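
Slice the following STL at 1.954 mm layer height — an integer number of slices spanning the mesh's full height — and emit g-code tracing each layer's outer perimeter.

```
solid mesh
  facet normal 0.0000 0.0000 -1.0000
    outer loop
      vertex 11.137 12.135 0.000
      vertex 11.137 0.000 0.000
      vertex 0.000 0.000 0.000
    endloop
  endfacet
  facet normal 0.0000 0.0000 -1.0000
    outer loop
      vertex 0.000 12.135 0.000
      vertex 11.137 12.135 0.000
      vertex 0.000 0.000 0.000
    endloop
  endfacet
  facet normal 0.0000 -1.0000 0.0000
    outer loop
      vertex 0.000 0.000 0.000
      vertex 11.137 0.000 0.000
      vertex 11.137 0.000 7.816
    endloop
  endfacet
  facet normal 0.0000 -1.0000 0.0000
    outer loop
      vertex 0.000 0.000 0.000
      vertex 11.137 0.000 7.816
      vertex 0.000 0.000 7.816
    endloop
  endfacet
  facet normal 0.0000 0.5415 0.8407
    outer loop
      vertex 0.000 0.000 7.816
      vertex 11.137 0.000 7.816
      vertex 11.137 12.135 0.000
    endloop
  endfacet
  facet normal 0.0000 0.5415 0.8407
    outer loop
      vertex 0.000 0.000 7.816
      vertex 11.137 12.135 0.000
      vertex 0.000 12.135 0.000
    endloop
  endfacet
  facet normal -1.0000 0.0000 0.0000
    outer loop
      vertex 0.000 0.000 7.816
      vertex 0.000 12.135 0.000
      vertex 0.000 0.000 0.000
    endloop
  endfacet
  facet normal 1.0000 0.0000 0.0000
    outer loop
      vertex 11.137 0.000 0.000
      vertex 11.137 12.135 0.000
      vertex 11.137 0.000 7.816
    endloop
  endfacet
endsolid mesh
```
; perimeter-only toolpath
G21 ; units = mm
G90 ; absolute positioning
G28 ; home
; layer 1
G0 Z1.954
G0 X0.000 Y0.000
G1 X11.137 Y0.000
G1 X11.137 Y9.101
G1 X0.000 Y9.101
G1 X0.000 Y0.000
; layer 2
G0 Z3.908
G0 X0.000 Y0.000
G1 X11.137 Y0.000
G1 X11.137 Y6.067
G1 X0.000 Y6.067
G1 X0.000 Y0.000
; layer 3
G0 Z5.862
G0 X0.000 Y0.000
G1 X11.137 Y0.000
G1 X11.137 Y3.034
G1 X0.000 Y3.034
G1 X0.000 Y0.000
M2 ; end

The solid is a wedge (ramp): 11.1 × 12.1 mm base, rising to 7.82 mm along the y=0 edge and sloping linearly to z=0 at y=12.1. Slicing at Δz = 1.954 mm — 4 equal slices spanning the solid's height, so layer i sits at z = i·h/4 — gives 3 non-empty perimeters. Each is a 4-segment closed polygon; G0 lifts to the layer z and rapids to the start vertex, then G1 traces the edges. The cross-section shrinks linearly with z (the slice at the apex is degenerate and omitted).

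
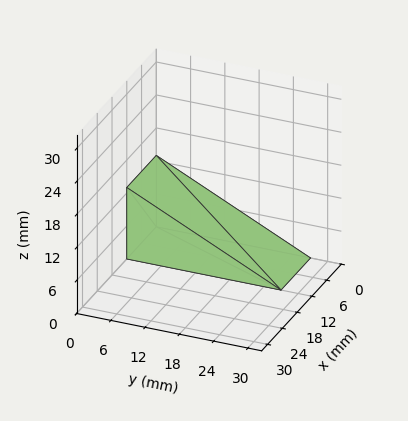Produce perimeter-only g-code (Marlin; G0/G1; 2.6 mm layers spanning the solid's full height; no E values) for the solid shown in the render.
Reading the render: the shape is a wedge (ramp): 12 × 27 mm base, rising to 13 mm along the y=0 edge and sloping linearly to z=0 at y=27 (dimensions read to the nearest mm from the axis ticks). For the g-code, the solid's height is divided into equal slices at the stated Δz and each level perimeter traced with G1 moves after a G0 lift.

; perimeter-only toolpath
G21 ; units = mm
G90 ; absolute positioning
G28 ; home
; layer 1
G0 Z2.6
G0 X0.0 Y0.0
G1 X12.0 Y0.0
G1 X12.0 Y21.6
G1 X0.0 Y21.6
G1 X0.0 Y0.0
; layer 2
G0 Z5.2
G0 X0.0 Y0.0
G1 X12.0 Y0.0
G1 X12.0 Y16.2
G1 X0.0 Y16.2
G1 X0.0 Y0.0
; layer 3
G0 Z7.8
G0 X0.0 Y0.0
G1 X12.0 Y0.0
G1 X12.0 Y10.8
G1 X0.0 Y10.8
G1 X0.0 Y0.0
; layer 4
G0 Z10.4
G0 X0.0 Y0.0
G1 X12.0 Y0.0
G1 X12.0 Y5.4
G1 X0.0 Y5.4
G1 X0.0 Y0.0
M2 ; end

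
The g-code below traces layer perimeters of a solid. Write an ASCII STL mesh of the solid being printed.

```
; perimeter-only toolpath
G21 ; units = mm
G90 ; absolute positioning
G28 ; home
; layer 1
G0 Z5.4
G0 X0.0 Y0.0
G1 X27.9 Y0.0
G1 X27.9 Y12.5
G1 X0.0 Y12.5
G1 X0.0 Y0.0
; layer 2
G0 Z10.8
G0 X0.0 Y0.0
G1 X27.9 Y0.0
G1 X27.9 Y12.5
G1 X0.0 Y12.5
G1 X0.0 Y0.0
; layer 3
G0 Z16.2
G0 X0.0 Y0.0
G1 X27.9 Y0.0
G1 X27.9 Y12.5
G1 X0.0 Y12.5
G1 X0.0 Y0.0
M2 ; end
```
solid part
  facet normal 0.0000 0.0000 -1.0000
    outer loop
      vertex 27.9 12.5 0.0
      vertex 27.9 0.0 0.0
      vertex 0.0 0.0 0.0
    endloop
  endfacet
  facet normal 0.0000 0.0000 -1.0000
    outer loop
      vertex 0.0 12.5 0.0
      vertex 27.9 12.5 0.0
      vertex 0.0 0.0 0.0
    endloop
  endfacet
  facet normal 0.0000 0.0000 1.0000
    outer loop
      vertex 0.0 0.0 16.2
      vertex 27.9 0.0 16.2
      vertex 27.9 12.5 16.2
    endloop
  endfacet
  facet normal 0.0000 0.0000 1.0000
    outer loop
      vertex 0.0 0.0 16.2
      vertex 27.9 12.5 16.2
      vertex 0.0 12.5 16.2
    endloop
  endfacet
  facet normal 0.0000 -1.0000 0.0000
    outer loop
      vertex 0.0 0.0 0.0
      vertex 27.9 0.0 0.0
      vertex 27.9 0.0 16.2
    endloop
  endfacet
  facet normal 0.0000 -1.0000 0.0000
    outer loop
      vertex 0.0 0.0 0.0
      vertex 27.9 0.0 16.2
      vertex 0.0 0.0 16.2
    endloop
  endfacet
  facet normal 0.0000 1.0000 0.0000
    outer loop
      vertex 27.9 12.5 16.2
      vertex 27.9 12.5 0.0
      vertex 0.0 12.5 0.0
    endloop
  endfacet
  facet normal 0.0000 1.0000 0.0000
    outer loop
      vertex 0.0 12.5 16.2
      vertex 27.9 12.5 16.2
      vertex 0.0 12.5 0.0
    endloop
  endfacet
  facet normal -1.0000 0.0000 0.0000
    outer loop
      vertex 0.0 12.5 16.2
      vertex 0.0 12.5 0.0
      vertex 0.0 0.0 0.0
    endloop
  endfacet
  facet normal -1.0000 0.0000 0.0000
    outer loop
      vertex 0.0 0.0 16.2
      vertex 0.0 12.5 16.2
      vertex 0.0 0.0 0.0
    endloop
  endfacet
  facet normal 1.0000 0.0000 0.0000
    outer loop
      vertex 27.9 0.0 0.0
      vertex 27.9 12.5 0.0
      vertex 27.9 12.5 16.2
    endloop
  endfacet
  facet normal 1.0000 0.0000 0.0000
    outer loop
      vertex 27.9 0.0 0.0
      vertex 27.9 12.5 16.2
      vertex 27.9 0.0 16.2
    endloop
  endfacet
endsolid part

The G0 Z moves step by Δz≈5.4 mm. Every layer's G1 loop is the same polygon, so the solid is a straight extrusion of it from z=0 to z≈16.2. Closing with flat bottom and top caps and triangulating gives 12 facets — a rectangular box, roughly 27.9 × 12.5 mm footprint and 16.2 mm tall.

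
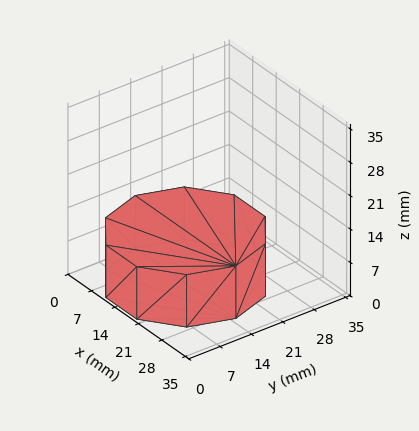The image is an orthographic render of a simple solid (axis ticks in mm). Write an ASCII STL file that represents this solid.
Reading the render: the shape is a regular 10-sided prism (a cylinder approximated with 10 flat sides), circumscribed radius ≈ 15 mm, height ≈ 11 mm (dimensions read to the nearest mm from the axis ticks). For the STL, each face is triangulated and given an outward normal.

solid part
  facet normal 0.0000 0.0000 -1.0000
    outer loop
      vertex 19.6 29.3 0.0
      vertex 27.1 23.8 0.0
      vertex 30.0 15.0 0.0
    endloop
  endfacet
  facet normal 0.0000 0.0000 -1.0000
    outer loop
      vertex 10.4 29.3 0.0
      vertex 19.6 29.3 0.0
      vertex 30.0 15.0 0.0
    endloop
  endfacet
  facet normal 0.0000 0.0000 -1.0000
    outer loop
      vertex 2.9 23.8 0.0
      vertex 10.4 29.3 0.0
      vertex 30.0 15.0 0.0
    endloop
  endfacet
  facet normal 0.0000 0.0000 -1.0000
    outer loop
      vertex 0.0 15.0 0.0
      vertex 2.9 23.8 0.0
      vertex 30.0 15.0 0.0
    endloop
  endfacet
  facet normal 0.0000 0.0000 -1.0000
    outer loop
      vertex 2.9 6.2 0.0
      vertex 0.0 15.0 0.0
      vertex 30.0 15.0 0.0
    endloop
  endfacet
  facet normal 0.0000 0.0000 -1.0000
    outer loop
      vertex 10.4 0.7 0.0
      vertex 2.9 6.2 0.0
      vertex 30.0 15.0 0.0
    endloop
  endfacet
  facet normal 0.0000 0.0000 -1.0000
    outer loop
      vertex 19.6 0.7 0.0
      vertex 10.4 0.7 0.0
      vertex 30.0 15.0 0.0
    endloop
  endfacet
  facet normal 0.0000 0.0000 -1.0000
    outer loop
      vertex 27.1 6.2 0.0
      vertex 19.6 0.7 0.0
      vertex 30.0 15.0 0.0
    endloop
  endfacet
  facet normal 0.0000 0.0000 1.0000
    outer loop
      vertex 30.0 15.0 11.0
      vertex 27.1 23.8 11.0
      vertex 19.6 29.3 11.0
    endloop
  endfacet
  facet normal 0.0000 0.0000 1.0000
    outer loop
      vertex 30.0 15.0 11.0
      vertex 19.6 29.3 11.0
      vertex 10.4 29.3 11.0
    endloop
  endfacet
  facet normal 0.0000 0.0000 1.0000
    outer loop
      vertex 30.0 15.0 11.0
      vertex 10.4 29.3 11.0
      vertex 2.9 23.8 11.0
    endloop
  endfacet
  facet normal 0.0000 0.0000 1.0000
    outer loop
      vertex 30.0 15.0 11.0
      vertex 2.9 23.8 11.0
      vertex 0.0 15.0 11.0
    endloop
  endfacet
  facet normal 0.0000 0.0000 1.0000
    outer loop
      vertex 30.0 15.0 11.0
      vertex 0.0 15.0 11.0
      vertex 2.9 6.2 11.0
    endloop
  endfacet
  facet normal 0.0000 0.0000 1.0000
    outer loop
      vertex 30.0 15.0 11.0
      vertex 2.9 6.2 11.0
      vertex 10.4 0.7 11.0
    endloop
  endfacet
  facet normal 0.0000 0.0000 1.0000
    outer loop
      vertex 30.0 15.0 11.0
      vertex 10.4 0.7 11.0
      vertex 19.6 0.7 11.0
    endloop
  endfacet
  facet normal 0.0000 0.0000 1.0000
    outer loop
      vertex 30.0 15.0 11.0
      vertex 19.6 0.7 11.0
      vertex 27.1 6.2 11.0
    endloop
  endfacet
  facet normal 0.9498 0.3130 0.0000
    outer loop
      vertex 30.0 15.0 0.0
      vertex 27.1 23.8 0.0
      vertex 27.1 23.8 11.0
    endloop
  endfacet
  facet normal 0.9498 0.3130 0.0000
    outer loop
      vertex 30.0 15.0 0.0
      vertex 27.1 23.8 11.0
      vertex 30.0 15.0 11.0
    endloop
  endfacet
  facet normal 0.5914 0.8064 0.0000
    outer loop
      vertex 27.1 23.8 0.0
      vertex 19.6 29.3 0.0
      vertex 19.6 29.3 11.0
    endloop
  endfacet
  facet normal 0.5914 0.8064 0.0000
    outer loop
      vertex 27.1 23.8 0.0
      vertex 19.6 29.3 11.0
      vertex 27.1 23.8 11.0
    endloop
  endfacet
  facet normal 0.0000 1.0000 0.0000
    outer loop
      vertex 19.6 29.3 0.0
      vertex 10.4 29.3 0.0
      vertex 10.4 29.3 11.0
    endloop
  endfacet
  facet normal 0.0000 1.0000 0.0000
    outer loop
      vertex 19.6 29.3 0.0
      vertex 10.4 29.3 11.0
      vertex 19.6 29.3 11.0
    endloop
  endfacet
  facet normal -0.5914 0.8064 0.0000
    outer loop
      vertex 10.4 29.3 0.0
      vertex 2.9 23.8 0.0
      vertex 2.9 23.8 11.0
    endloop
  endfacet
  facet normal -0.5914 0.8064 0.0000
    outer loop
      vertex 10.4 29.3 0.0
      vertex 2.9 23.8 11.0
      vertex 10.4 29.3 11.0
    endloop
  endfacet
  facet normal -0.9498 0.3130 0.0000
    outer loop
      vertex 2.9 23.8 0.0
      vertex 0.0 15.0 0.0
      vertex 0.0 15.0 11.0
    endloop
  endfacet
  facet normal -0.9498 0.3130 0.0000
    outer loop
      vertex 2.9 23.8 0.0
      vertex 0.0 15.0 11.0
      vertex 2.9 23.8 11.0
    endloop
  endfacet
  facet normal -0.9498 -0.3130 0.0000
    outer loop
      vertex 0.0 15.0 0.0
      vertex 2.9 6.2 0.0
      vertex 2.9 6.2 11.0
    endloop
  endfacet
  facet normal -0.9498 -0.3130 0.0000
    outer loop
      vertex 0.0 15.0 0.0
      vertex 2.9 6.2 11.0
      vertex 0.0 15.0 11.0
    endloop
  endfacet
  facet normal -0.5914 -0.8064 0.0000
    outer loop
      vertex 2.9 6.2 0.0
      vertex 10.4 0.7 0.0
      vertex 10.4 0.7 11.0
    endloop
  endfacet
  facet normal -0.5914 -0.8064 0.0000
    outer loop
      vertex 2.9 6.2 0.0
      vertex 10.4 0.7 11.0
      vertex 2.9 6.2 11.0
    endloop
  endfacet
  facet normal 0.0000 -1.0000 0.0000
    outer loop
      vertex 10.4 0.7 0.0
      vertex 19.6 0.7 0.0
      vertex 19.6 0.7 11.0
    endloop
  endfacet
  facet normal 0.0000 -1.0000 0.0000
    outer loop
      vertex 10.4 0.7 0.0
      vertex 19.6 0.7 11.0
      vertex 10.4 0.7 11.0
    endloop
  endfacet
  facet normal 0.5914 -0.8064 0.0000
    outer loop
      vertex 19.6 0.7 0.0
      vertex 27.1 6.2 0.0
      vertex 27.1 6.2 11.0
    endloop
  endfacet
  facet normal 0.5914 -0.8064 0.0000
    outer loop
      vertex 19.6 0.7 0.0
      vertex 27.1 6.2 11.0
      vertex 19.6 0.7 11.0
    endloop
  endfacet
  facet normal 0.9498 -0.3130 0.0000
    outer loop
      vertex 27.1 6.2 0.0
      vertex 30.0 15.0 0.0
      vertex 30.0 15.0 11.0
    endloop
  endfacet
  facet normal 0.9498 -0.3130 0.0000
    outer loop
      vertex 27.1 6.2 0.0
      vertex 30.0 15.0 11.0
      vertex 27.1 6.2 11.0
    endloop
  endfacet
endsolid part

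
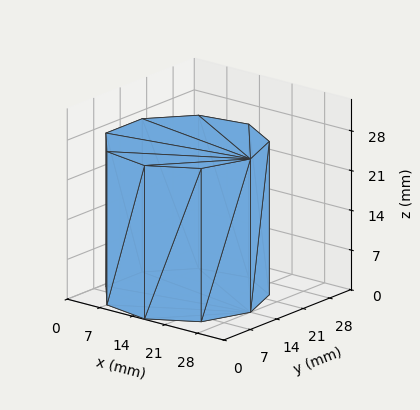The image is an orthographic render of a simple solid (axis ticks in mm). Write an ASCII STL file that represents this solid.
Reading the render: the shape is a regular 9-sided prism (a cylinder approximated with 9 flat sides), circumscribed radius ≈ 14 mm, height ≈ 27 mm (dimensions read to the nearest mm from the axis ticks). For the STL, each face is triangulated and given an outward normal.

solid part
  facet normal 0.0000 0.0000 -1.0000
    outer loop
      vertex 16.43 27.79 0.00
      vertex 24.72 23.00 0.00
      vertex 28.00 14.00 0.00
    endloop
  endfacet
  facet normal 0.0000 0.0000 -1.0000
    outer loop
      vertex 7.00 26.12 0.00
      vertex 16.43 27.79 0.00
      vertex 28.00 14.00 0.00
    endloop
  endfacet
  facet normal 0.0000 0.0000 -1.0000
    outer loop
      vertex 0.84 18.79 0.00
      vertex 7.00 26.12 0.00
      vertex 28.00 14.00 0.00
    endloop
  endfacet
  facet normal 0.0000 0.0000 -1.0000
    outer loop
      vertex 0.84 9.21 0.00
      vertex 0.84 18.79 0.00
      vertex 28.00 14.00 0.00
    endloop
  endfacet
  facet normal 0.0000 0.0000 -1.0000
    outer loop
      vertex 7.00 1.88 0.00
      vertex 0.84 9.21 0.00
      vertex 28.00 14.00 0.00
    endloop
  endfacet
  facet normal 0.0000 0.0000 -1.0000
    outer loop
      vertex 16.43 0.21 0.00
      vertex 7.00 1.88 0.00
      vertex 28.00 14.00 0.00
    endloop
  endfacet
  facet normal 0.0000 0.0000 -1.0000
    outer loop
      vertex 24.72 5.00 0.00
      vertex 16.43 0.21 0.00
      vertex 28.00 14.00 0.00
    endloop
  endfacet
  facet normal 0.0000 0.0000 1.0000
    outer loop
      vertex 28.00 14.00 27.00
      vertex 24.72 23.00 27.00
      vertex 16.43 27.79 27.00
    endloop
  endfacet
  facet normal 0.0000 0.0000 1.0000
    outer loop
      vertex 28.00 14.00 27.00
      vertex 16.43 27.79 27.00
      vertex 7.00 26.12 27.00
    endloop
  endfacet
  facet normal 0.0000 0.0000 1.0000
    outer loop
      vertex 28.00 14.00 27.00
      vertex 7.00 26.12 27.00
      vertex 0.84 18.79 27.00
    endloop
  endfacet
  facet normal 0.0000 0.0000 1.0000
    outer loop
      vertex 28.00 14.00 27.00
      vertex 0.84 18.79 27.00
      vertex 0.84 9.21 27.00
    endloop
  endfacet
  facet normal 0.0000 0.0000 1.0000
    outer loop
      vertex 28.00 14.00 27.00
      vertex 0.84 9.21 27.00
      vertex 7.00 1.88 27.00
    endloop
  endfacet
  facet normal 0.0000 0.0000 1.0000
    outer loop
      vertex 28.00 14.00 27.00
      vertex 7.00 1.88 27.00
      vertex 16.43 0.21 27.00
    endloop
  endfacet
  facet normal 0.0000 0.0000 1.0000
    outer loop
      vertex 28.00 14.00 27.00
      vertex 16.43 0.21 27.00
      vertex 24.72 5.00 27.00
    endloop
  endfacet
  facet normal 0.9395 0.3424 0.0000
    outer loop
      vertex 28.00 14.00 0.00
      vertex 24.72 23.00 0.00
      vertex 24.72 23.00 27.00
    endloop
  endfacet
  facet normal 0.9395 0.3424 0.0000
    outer loop
      vertex 28.00 14.00 0.00
      vertex 24.72 23.00 27.00
      vertex 28.00 14.00 27.00
    endloop
  endfacet
  facet normal 0.5003 0.8659 0.0000
    outer loop
      vertex 24.72 23.00 0.00
      vertex 16.43 27.79 0.00
      vertex 16.43 27.79 27.00
    endloop
  endfacet
  facet normal 0.5003 0.8659 0.0000
    outer loop
      vertex 24.72 23.00 0.00
      vertex 16.43 27.79 27.00
      vertex 24.72 23.00 27.00
    endloop
  endfacet
  facet normal -0.1744 0.9847 0.0000
    outer loop
      vertex 16.43 27.79 0.00
      vertex 7.00 26.12 0.00
      vertex 7.00 26.12 27.00
    endloop
  endfacet
  facet normal -0.1744 0.9847 0.0000
    outer loop
      vertex 16.43 27.79 0.00
      vertex 7.00 26.12 27.00
      vertex 16.43 27.79 27.00
    endloop
  endfacet
  facet normal -0.7656 0.6434 0.0000
    outer loop
      vertex 7.00 26.12 0.00
      vertex 0.84 18.79 0.00
      vertex 0.84 18.79 27.00
    endloop
  endfacet
  facet normal -0.7656 0.6434 0.0000
    outer loop
      vertex 7.00 26.12 0.00
      vertex 0.84 18.79 27.00
      vertex 7.00 26.12 27.00
    endloop
  endfacet
  facet normal -1.0000 0.0000 0.0000
    outer loop
      vertex 0.84 18.79 0.00
      vertex 0.84 9.21 0.00
      vertex 0.84 9.21 27.00
    endloop
  endfacet
  facet normal -1.0000 0.0000 0.0000
    outer loop
      vertex 0.84 18.79 0.00
      vertex 0.84 9.21 27.00
      vertex 0.84 18.79 27.00
    endloop
  endfacet
  facet normal -0.7656 -0.6434 0.0000
    outer loop
      vertex 0.84 9.21 0.00
      vertex 7.00 1.88 0.00
      vertex 7.00 1.88 27.00
    endloop
  endfacet
  facet normal -0.7656 -0.6434 0.0000
    outer loop
      vertex 0.84 9.21 0.00
      vertex 7.00 1.88 27.00
      vertex 0.84 9.21 27.00
    endloop
  endfacet
  facet normal -0.1744 -0.9847 0.0000
    outer loop
      vertex 7.00 1.88 0.00
      vertex 16.43 0.21 0.00
      vertex 16.43 0.21 27.00
    endloop
  endfacet
  facet normal -0.1744 -0.9847 0.0000
    outer loop
      vertex 7.00 1.88 0.00
      vertex 16.43 0.21 27.00
      vertex 7.00 1.88 27.00
    endloop
  endfacet
  facet normal 0.5003 -0.8659 0.0000
    outer loop
      vertex 16.43 0.21 0.00
      vertex 24.72 5.00 0.00
      vertex 24.72 5.00 27.00
    endloop
  endfacet
  facet normal 0.5003 -0.8659 0.0000
    outer loop
      vertex 16.43 0.21 0.00
      vertex 24.72 5.00 27.00
      vertex 16.43 0.21 27.00
    endloop
  endfacet
  facet normal 0.9395 -0.3424 0.0000
    outer loop
      vertex 24.72 5.00 0.00
      vertex 28.00 14.00 0.00
      vertex 28.00 14.00 27.00
    endloop
  endfacet
  facet normal 0.9395 -0.3424 0.0000
    outer loop
      vertex 24.72 5.00 0.00
      vertex 28.00 14.00 27.00
      vertex 24.72 5.00 27.00
    endloop
  endfacet
endsolid part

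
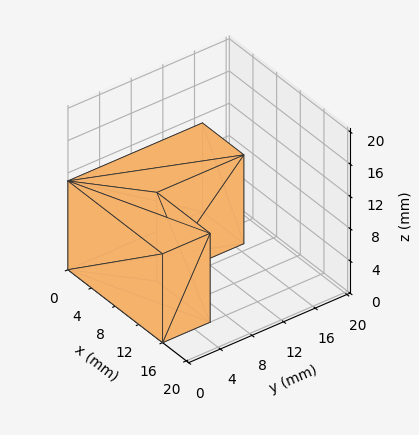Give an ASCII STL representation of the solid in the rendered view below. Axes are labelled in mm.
Reading the render: the shape is an L-shaped prism: outer 16 × 17 mm, arm thicknesses ≈ 6 mm (horizontal) and 7 mm (vertical), extruded 11 mm in z (dimensions read to the nearest mm from the axis ticks). For the STL, each face is triangulated and given an outward normal.

solid part
  facet normal 0.0000 0.0000 -1.0000
    outer loop
      vertex 16.00 6.00 0.00
      vertex 16.00 0.00 0.00
      vertex 0.00 0.00 0.00
    endloop
  endfacet
  facet normal 0.0000 0.0000 -1.0000
    outer loop
      vertex 7.00 6.00 0.00
      vertex 16.00 6.00 0.00
      vertex 0.00 0.00 0.00
    endloop
  endfacet
  facet normal 0.0000 0.0000 -1.0000
    outer loop
      vertex 7.00 17.00 0.00
      vertex 7.00 6.00 0.00
      vertex 0.00 0.00 0.00
    endloop
  endfacet
  facet normal 0.0000 0.0000 -1.0000
    outer loop
      vertex 0.00 17.00 0.00
      vertex 7.00 17.00 0.00
      vertex 0.00 0.00 0.00
    endloop
  endfacet
  facet normal 0.0000 0.0000 1.0000
    outer loop
      vertex 0.00 0.00 11.00
      vertex 16.00 0.00 11.00
      vertex 16.00 6.00 11.00
    endloop
  endfacet
  facet normal 0.0000 0.0000 1.0000
    outer loop
      vertex 0.00 0.00 11.00
      vertex 16.00 6.00 11.00
      vertex 7.00 6.00 11.00
    endloop
  endfacet
  facet normal 0.0000 0.0000 1.0000
    outer loop
      vertex 0.00 0.00 11.00
      vertex 7.00 6.00 11.00
      vertex 7.00 17.00 11.00
    endloop
  endfacet
  facet normal 0.0000 0.0000 1.0000
    outer loop
      vertex 0.00 0.00 11.00
      vertex 7.00 17.00 11.00
      vertex 0.00 17.00 11.00
    endloop
  endfacet
  facet normal 0.0000 -1.0000 0.0000
    outer loop
      vertex 0.00 0.00 0.00
      vertex 16.00 0.00 0.00
      vertex 16.00 0.00 11.00
    endloop
  endfacet
  facet normal 0.0000 -1.0000 0.0000
    outer loop
      vertex 0.00 0.00 0.00
      vertex 16.00 0.00 11.00
      vertex 0.00 0.00 11.00
    endloop
  endfacet
  facet normal 1.0000 0.0000 0.0000
    outer loop
      vertex 16.00 0.00 0.00
      vertex 16.00 6.00 0.00
      vertex 16.00 6.00 11.00
    endloop
  endfacet
  facet normal 1.0000 0.0000 0.0000
    outer loop
      vertex 16.00 0.00 0.00
      vertex 16.00 6.00 11.00
      vertex 16.00 0.00 11.00
    endloop
  endfacet
  facet normal 0.0000 1.0000 0.0000
    outer loop
      vertex 16.00 6.00 0.00
      vertex 7.00 6.00 0.00
      vertex 7.00 6.00 11.00
    endloop
  endfacet
  facet normal 0.0000 1.0000 0.0000
    outer loop
      vertex 16.00 6.00 0.00
      vertex 7.00 6.00 11.00
      vertex 16.00 6.00 11.00
    endloop
  endfacet
  facet normal 1.0000 0.0000 0.0000
    outer loop
      vertex 7.00 6.00 0.00
      vertex 7.00 17.00 0.00
      vertex 7.00 17.00 11.00
    endloop
  endfacet
  facet normal 1.0000 0.0000 0.0000
    outer loop
      vertex 7.00 6.00 0.00
      vertex 7.00 17.00 11.00
      vertex 7.00 6.00 11.00
    endloop
  endfacet
  facet normal 0.0000 1.0000 0.0000
    outer loop
      vertex 7.00 17.00 0.00
      vertex 0.00 17.00 0.00
      vertex 0.00 17.00 11.00
    endloop
  endfacet
  facet normal 0.0000 1.0000 0.0000
    outer loop
      vertex 7.00 17.00 0.00
      vertex 0.00 17.00 11.00
      vertex 7.00 17.00 11.00
    endloop
  endfacet
  facet normal -1.0000 0.0000 0.0000
    outer loop
      vertex 0.00 17.00 0.00
      vertex 0.00 0.00 0.00
      vertex 0.00 0.00 11.00
    endloop
  endfacet
  facet normal -1.0000 0.0000 0.0000
    outer loop
      vertex 0.00 17.00 0.00
      vertex 0.00 0.00 11.00
      vertex 0.00 17.00 11.00
    endloop
  endfacet
endsolid part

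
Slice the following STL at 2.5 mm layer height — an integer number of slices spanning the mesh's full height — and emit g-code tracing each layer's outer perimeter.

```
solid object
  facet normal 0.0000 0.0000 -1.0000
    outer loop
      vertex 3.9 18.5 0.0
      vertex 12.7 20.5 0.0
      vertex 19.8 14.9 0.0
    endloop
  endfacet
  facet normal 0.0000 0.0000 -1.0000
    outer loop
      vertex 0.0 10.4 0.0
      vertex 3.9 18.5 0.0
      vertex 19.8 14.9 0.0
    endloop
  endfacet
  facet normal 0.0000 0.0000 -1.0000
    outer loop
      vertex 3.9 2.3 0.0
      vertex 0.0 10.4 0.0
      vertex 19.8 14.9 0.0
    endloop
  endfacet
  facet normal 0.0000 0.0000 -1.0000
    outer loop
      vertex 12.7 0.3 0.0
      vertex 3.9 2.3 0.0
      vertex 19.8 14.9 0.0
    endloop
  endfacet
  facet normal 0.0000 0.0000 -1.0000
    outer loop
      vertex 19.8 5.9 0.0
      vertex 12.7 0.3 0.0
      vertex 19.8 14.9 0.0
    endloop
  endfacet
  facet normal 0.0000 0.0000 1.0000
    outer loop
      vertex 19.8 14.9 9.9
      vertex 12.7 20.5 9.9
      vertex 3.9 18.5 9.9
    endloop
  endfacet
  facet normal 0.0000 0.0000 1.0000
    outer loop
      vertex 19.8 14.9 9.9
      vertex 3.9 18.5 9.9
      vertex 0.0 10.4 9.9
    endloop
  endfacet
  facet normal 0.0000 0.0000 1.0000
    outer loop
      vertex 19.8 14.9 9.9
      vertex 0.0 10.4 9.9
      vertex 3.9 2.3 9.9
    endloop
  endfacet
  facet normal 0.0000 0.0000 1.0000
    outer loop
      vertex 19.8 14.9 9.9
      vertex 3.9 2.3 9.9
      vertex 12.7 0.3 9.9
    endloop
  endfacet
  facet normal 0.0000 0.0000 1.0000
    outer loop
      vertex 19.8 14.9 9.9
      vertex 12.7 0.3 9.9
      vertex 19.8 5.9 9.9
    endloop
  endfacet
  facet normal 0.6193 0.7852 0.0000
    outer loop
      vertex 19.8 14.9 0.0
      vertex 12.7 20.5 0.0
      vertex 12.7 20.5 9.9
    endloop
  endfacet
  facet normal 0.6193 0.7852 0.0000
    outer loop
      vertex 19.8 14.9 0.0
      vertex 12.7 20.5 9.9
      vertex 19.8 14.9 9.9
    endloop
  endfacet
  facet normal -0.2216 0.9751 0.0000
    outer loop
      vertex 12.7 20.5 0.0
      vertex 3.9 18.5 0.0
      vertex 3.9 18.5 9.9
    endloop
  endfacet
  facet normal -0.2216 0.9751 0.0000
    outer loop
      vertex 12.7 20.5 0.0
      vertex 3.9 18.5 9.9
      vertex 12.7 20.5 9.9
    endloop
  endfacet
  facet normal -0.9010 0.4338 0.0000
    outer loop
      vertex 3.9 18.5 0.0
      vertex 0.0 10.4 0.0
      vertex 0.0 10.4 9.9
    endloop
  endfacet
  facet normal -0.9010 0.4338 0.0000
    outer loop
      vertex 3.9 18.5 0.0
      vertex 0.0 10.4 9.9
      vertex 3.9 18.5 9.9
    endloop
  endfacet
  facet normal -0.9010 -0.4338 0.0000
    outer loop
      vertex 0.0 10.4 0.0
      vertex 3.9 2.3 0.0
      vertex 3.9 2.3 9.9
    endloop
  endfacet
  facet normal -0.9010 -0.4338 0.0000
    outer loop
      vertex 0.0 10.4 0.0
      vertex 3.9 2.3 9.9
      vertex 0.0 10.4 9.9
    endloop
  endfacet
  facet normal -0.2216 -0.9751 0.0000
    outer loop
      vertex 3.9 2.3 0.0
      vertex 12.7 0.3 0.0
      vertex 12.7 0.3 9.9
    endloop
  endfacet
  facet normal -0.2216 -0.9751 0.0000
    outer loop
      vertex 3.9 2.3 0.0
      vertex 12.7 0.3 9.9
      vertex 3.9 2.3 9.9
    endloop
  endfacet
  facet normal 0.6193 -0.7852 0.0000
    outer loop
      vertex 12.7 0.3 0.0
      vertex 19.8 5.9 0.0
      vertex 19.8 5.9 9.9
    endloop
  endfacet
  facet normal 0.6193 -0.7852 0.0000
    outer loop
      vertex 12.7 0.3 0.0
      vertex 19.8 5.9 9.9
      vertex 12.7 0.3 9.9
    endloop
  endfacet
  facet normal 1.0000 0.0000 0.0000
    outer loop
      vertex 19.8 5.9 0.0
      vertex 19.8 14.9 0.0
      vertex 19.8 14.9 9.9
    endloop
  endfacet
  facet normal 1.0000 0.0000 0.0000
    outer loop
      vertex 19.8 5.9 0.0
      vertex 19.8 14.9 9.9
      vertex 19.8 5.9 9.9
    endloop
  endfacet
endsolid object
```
; perimeter-only toolpath
G21 ; units = mm
G90 ; absolute positioning
G28 ; home
; layer 1
G0 Z2.5
G0 X19.8 Y14.9
G1 X12.7 Y20.5
G1 X3.9 Y18.5
G1 X0.0 Y10.4
G1 X3.9 Y2.3
G1 X12.7 Y0.3
G1 X19.8 Y5.9
G1 X19.8 Y14.9
; layer 2
G0 Z5.0
G0 X19.8 Y14.9
G1 X12.7 Y20.5
G1 X3.9 Y18.5
G1 X0.0 Y10.4
G1 X3.9 Y2.3
G1 X12.7 Y0.3
G1 X19.8 Y5.9
G1 X19.8 Y14.9
; layer 3
G0 Z7.4
G0 X19.8 Y14.9
G1 X12.7 Y20.5
G1 X3.9 Y18.5
G1 X0.0 Y10.4
G1 X3.9 Y2.3
G1 X12.7 Y0.3
G1 X19.8 Y5.9
G1 X19.8 Y14.9
; layer 4
G0 Z9.9
G0 X19.8 Y14.9
G1 X12.7 Y20.5
G1 X3.9 Y18.5
G1 X0.0 Y10.4
G1 X3.9 Y2.3
G1 X12.7 Y0.3
G1 X19.8 Y5.9
G1 X19.8 Y14.9
M2 ; end

The solid is a regular 7-sided prism (a cylinder approximated with 7 flat sides), circumscribed radius ≈ 10.4 mm, height ≈ 9.9 mm. Slicing at Δz = 2.5 mm — 4 equal slices spanning the solid's height, so layer i sits at z = i·h/4 — gives 4 non-empty perimeters. Each is a 7-segment closed polygon; G0 lifts to the layer z and rapids to the start vertex, then G1 traces the edges.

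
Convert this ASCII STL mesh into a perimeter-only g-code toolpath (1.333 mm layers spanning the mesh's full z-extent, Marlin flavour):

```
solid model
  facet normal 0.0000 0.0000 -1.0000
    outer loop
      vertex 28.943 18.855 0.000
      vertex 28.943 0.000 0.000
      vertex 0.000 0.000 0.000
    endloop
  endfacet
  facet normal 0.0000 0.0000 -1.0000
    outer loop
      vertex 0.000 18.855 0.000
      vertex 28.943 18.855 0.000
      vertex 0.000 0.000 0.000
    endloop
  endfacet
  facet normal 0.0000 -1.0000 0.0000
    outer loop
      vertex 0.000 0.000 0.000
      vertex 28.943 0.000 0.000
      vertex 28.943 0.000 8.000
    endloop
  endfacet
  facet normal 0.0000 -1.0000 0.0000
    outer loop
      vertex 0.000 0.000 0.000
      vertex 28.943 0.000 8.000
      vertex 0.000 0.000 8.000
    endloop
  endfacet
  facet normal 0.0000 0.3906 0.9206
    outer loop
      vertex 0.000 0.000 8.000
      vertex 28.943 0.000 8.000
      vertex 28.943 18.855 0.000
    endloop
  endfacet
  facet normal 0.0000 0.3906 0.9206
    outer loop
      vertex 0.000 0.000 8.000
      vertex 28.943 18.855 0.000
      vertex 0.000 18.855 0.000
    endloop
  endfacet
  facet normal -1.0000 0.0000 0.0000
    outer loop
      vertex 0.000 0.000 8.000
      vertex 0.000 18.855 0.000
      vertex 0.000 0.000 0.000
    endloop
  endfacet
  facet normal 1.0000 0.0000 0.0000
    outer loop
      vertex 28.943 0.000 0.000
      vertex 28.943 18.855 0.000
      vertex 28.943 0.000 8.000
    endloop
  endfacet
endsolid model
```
; perimeter-only toolpath
G21 ; units = mm
G90 ; absolute positioning
G28 ; home
; layer 1
G0 Z1.333
G0 X0.000 Y0.000
G1 X28.943 Y0.000
G1 X28.943 Y15.713
G1 X0.000 Y15.713
G1 X0.000 Y0.000
; layer 2
G0 Z2.667
G0 X0.000 Y0.000
G1 X28.943 Y0.000
G1 X28.943 Y12.570
G1 X0.000 Y12.570
G1 X0.000 Y0.000
; layer 3
G0 Z4.000
G0 X0.000 Y0.000
G1 X28.943 Y0.000
G1 X28.943 Y9.428
G1 X0.000 Y9.428
G1 X0.000 Y0.000
; layer 4
G0 Z5.333
G0 X0.000 Y0.000
G1 X28.943 Y0.000
G1 X28.943 Y6.285
G1 X0.000 Y6.285
G1 X0.000 Y0.000
; layer 5
G0 Z6.667
G0 X0.000 Y0.000
G1 X28.943 Y0.000
G1 X28.943 Y3.143
G1 X0.000 Y3.143
G1 X0.000 Y0.000
M2 ; end

The solid is a wedge (ramp): 28.9 × 18.9 mm base, rising to 8 mm along the y=0 edge and sloping linearly to z=0 at y=18.9. Slicing at Δz = 1.333 mm — 6 equal slices spanning the solid's height, so layer i sits at z = i·h/6 — gives 5 non-empty perimeters. Each is a 4-segment closed polygon; G0 lifts to the layer z and rapids to the start vertex, then G1 traces the edges. The cross-section shrinks linearly with z (the slice at the apex is degenerate and omitted).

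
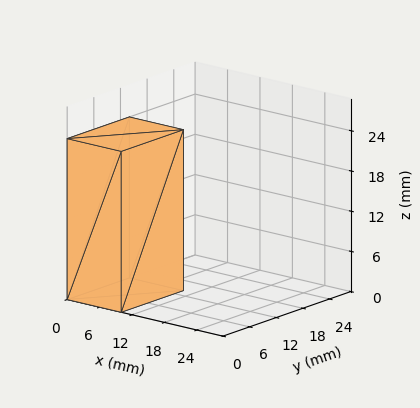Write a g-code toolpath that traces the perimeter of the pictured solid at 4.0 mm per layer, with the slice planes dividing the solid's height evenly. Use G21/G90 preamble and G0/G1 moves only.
Reading the render: the shape is a rectangular box, roughly 10 × 14 mm footprint and 24 mm tall (dimensions read to the nearest mm from the axis ticks). For the g-code, the solid's height is divided into equal slices at the stated Δz and each level perimeter traced with G1 moves after a G0 lift.

; perimeter-only toolpath
G21 ; units = mm
G90 ; absolute positioning
G28 ; home
; layer 1
G0 Z4.0
G0 X0.0 Y0.0
G1 X10.0 Y0.0
G1 X10.0 Y14.0
G1 X0.0 Y14.0
G1 X0.0 Y0.0
; layer 2
G0 Z8.0
G0 X0.0 Y0.0
G1 X10.0 Y0.0
G1 X10.0 Y14.0
G1 X0.0 Y14.0
G1 X0.0 Y0.0
; layer 3
G0 Z12.0
G0 X0.0 Y0.0
G1 X10.0 Y0.0
G1 X10.0 Y14.0
G1 X0.0 Y14.0
G1 X0.0 Y0.0
; layer 4
G0 Z16.0
G0 X0.0 Y0.0
G1 X10.0 Y0.0
G1 X10.0 Y14.0
G1 X0.0 Y14.0
G1 X0.0 Y0.0
; layer 5
G0 Z20.0
G0 X0.0 Y0.0
G1 X10.0 Y0.0
G1 X10.0 Y14.0
G1 X0.0 Y14.0
G1 X0.0 Y0.0
; layer 6
G0 Z24.0
G0 X0.0 Y0.0
G1 X10.0 Y0.0
G1 X10.0 Y14.0
G1 X0.0 Y14.0
G1 X0.0 Y0.0
M2 ; end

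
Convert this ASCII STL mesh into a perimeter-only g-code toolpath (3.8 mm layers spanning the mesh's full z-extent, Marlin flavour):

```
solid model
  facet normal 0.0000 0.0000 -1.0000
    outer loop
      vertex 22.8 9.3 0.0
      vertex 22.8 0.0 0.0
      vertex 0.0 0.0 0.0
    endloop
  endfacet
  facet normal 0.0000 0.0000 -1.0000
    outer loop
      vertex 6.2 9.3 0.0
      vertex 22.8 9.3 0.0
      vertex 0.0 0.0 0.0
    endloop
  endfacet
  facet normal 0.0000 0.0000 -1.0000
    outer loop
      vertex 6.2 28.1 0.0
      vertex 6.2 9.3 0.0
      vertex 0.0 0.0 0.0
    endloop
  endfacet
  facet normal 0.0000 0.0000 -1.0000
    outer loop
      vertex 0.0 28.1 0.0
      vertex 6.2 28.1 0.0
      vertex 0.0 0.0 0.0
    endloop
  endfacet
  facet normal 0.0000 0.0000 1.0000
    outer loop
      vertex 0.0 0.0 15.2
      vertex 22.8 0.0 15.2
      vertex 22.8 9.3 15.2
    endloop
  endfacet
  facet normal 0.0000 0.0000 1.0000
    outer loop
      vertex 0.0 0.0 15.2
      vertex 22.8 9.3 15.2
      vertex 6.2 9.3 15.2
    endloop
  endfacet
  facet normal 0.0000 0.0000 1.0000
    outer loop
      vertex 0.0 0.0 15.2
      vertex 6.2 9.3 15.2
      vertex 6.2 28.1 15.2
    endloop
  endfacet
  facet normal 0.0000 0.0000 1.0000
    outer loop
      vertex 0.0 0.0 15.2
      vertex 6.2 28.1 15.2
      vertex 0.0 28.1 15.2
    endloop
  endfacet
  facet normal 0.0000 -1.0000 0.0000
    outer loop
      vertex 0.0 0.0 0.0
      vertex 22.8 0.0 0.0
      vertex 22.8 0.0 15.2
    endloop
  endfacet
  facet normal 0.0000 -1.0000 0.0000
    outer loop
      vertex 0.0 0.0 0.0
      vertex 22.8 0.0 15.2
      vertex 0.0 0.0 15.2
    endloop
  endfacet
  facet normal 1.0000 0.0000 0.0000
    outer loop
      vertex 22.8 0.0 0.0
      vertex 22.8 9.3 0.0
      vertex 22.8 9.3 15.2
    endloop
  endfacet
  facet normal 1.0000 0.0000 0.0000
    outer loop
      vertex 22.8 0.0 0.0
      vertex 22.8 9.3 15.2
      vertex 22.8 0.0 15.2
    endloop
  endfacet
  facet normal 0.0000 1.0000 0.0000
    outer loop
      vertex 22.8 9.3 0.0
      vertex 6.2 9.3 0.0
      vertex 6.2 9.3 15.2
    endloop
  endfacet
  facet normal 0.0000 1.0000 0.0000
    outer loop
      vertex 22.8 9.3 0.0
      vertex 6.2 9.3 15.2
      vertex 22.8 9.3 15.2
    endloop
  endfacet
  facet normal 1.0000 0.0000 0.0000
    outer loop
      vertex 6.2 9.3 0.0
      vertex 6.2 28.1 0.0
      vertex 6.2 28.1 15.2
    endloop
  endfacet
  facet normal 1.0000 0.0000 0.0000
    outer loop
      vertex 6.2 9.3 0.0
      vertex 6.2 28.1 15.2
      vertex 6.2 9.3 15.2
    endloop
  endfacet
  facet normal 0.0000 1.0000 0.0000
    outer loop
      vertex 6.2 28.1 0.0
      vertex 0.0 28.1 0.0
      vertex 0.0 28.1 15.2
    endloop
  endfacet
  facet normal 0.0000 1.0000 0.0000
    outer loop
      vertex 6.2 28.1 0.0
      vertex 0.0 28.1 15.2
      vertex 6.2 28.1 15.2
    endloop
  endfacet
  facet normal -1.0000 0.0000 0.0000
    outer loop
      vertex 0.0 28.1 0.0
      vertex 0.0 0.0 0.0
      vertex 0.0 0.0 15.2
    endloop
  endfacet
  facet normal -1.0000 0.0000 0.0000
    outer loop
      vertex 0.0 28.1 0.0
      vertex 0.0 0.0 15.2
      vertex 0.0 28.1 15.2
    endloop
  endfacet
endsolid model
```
; perimeter-only toolpath
G21 ; units = mm
G90 ; absolute positioning
G28 ; home
; layer 1
G0 Z3.8
G0 X0.0 Y0.0
G1 X22.8 Y0.0
G1 X22.8 Y9.3
G1 X6.2 Y9.3
G1 X6.2 Y28.1
G1 X0.0 Y28.1
G1 X0.0 Y0.0
; layer 2
G0 Z7.6
G0 X0.0 Y0.0
G1 X22.8 Y0.0
G1 X22.8 Y9.3
G1 X6.2 Y9.3
G1 X6.2 Y28.1
G1 X0.0 Y28.1
G1 X0.0 Y0.0
; layer 3
G0 Z11.4
G0 X0.0 Y0.0
G1 X22.8 Y0.0
G1 X22.8 Y9.3
G1 X6.2 Y9.3
G1 X6.2 Y28.1
G1 X0.0 Y28.1
G1 X0.0 Y0.0
; layer 4
G0 Z15.2
G0 X0.0 Y0.0
G1 X22.8 Y0.0
G1 X22.8 Y9.3
G1 X6.2 Y9.3
G1 X6.2 Y28.1
G1 X0.0 Y28.1
G1 X0.0 Y0.0
M2 ; end

The solid is an L-shaped prism: outer 22.8 × 28.1 mm, arm thicknesses ≈ 9.3 mm (horizontal) and 6.2 mm (vertical), extruded 15.2 mm in z. Slicing at Δz = 3.8 mm — 4 equal slices spanning the solid's height, so layer i sits at z = i·h/4 — gives 4 non-empty perimeters. Each is a 6-segment closed polygon; G0 lifts to the layer z and rapids to the start vertex, then G1 traces the edges.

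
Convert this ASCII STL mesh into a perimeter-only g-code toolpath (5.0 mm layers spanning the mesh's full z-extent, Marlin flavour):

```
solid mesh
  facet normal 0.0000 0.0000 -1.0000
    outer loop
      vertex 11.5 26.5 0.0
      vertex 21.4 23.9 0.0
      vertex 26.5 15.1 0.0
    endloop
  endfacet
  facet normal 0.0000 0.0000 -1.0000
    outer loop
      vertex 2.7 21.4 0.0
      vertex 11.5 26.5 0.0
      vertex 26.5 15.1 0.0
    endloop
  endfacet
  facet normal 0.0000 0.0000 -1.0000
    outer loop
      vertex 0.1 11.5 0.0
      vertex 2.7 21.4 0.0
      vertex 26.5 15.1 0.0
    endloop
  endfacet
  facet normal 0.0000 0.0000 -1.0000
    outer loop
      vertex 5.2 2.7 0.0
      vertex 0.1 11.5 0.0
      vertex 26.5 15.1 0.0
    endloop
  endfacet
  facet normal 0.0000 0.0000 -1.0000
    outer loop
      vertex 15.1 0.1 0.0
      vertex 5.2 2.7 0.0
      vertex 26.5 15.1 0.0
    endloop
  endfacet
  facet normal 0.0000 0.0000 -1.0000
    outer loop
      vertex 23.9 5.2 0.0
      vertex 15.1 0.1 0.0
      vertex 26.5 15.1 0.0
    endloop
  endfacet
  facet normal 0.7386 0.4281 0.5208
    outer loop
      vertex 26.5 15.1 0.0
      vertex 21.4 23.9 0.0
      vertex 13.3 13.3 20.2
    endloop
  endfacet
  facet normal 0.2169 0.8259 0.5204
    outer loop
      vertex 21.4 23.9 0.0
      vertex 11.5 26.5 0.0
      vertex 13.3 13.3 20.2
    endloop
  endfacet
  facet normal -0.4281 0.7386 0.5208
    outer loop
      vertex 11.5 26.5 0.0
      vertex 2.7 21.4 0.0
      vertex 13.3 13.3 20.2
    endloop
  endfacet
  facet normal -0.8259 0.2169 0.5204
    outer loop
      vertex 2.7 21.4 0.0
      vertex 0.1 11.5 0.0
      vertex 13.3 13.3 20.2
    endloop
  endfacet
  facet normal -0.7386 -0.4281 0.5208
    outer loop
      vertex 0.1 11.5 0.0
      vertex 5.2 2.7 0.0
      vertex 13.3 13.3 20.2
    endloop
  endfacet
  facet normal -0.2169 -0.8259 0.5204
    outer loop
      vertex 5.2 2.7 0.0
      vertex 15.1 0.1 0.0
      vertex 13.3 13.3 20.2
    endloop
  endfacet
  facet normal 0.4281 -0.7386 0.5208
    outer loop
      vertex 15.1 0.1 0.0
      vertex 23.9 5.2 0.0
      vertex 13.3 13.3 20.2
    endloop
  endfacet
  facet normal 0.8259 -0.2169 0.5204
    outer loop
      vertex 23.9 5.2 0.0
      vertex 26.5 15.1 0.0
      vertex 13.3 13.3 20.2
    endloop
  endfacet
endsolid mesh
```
; perimeter-only toolpath
G21 ; units = mm
G90 ; absolute positioning
G28 ; home
; layer 1
G0 Z5.0
G0 X23.2 Y14.6
G1 X19.4 Y21.2
G1 X11.9 Y23.2
G1 X5.4 Y19.4
G1 X3.4 Y11.9
G1 X7.2 Y5.4
G1 X14.6 Y3.4
G1 X21.2 Y7.2
G1 X23.2 Y14.6
; layer 2
G0 Z10.1
G0 X19.9 Y14.2
G1 X17.4 Y18.6
G1 X12.4 Y19.9
G1 X8.0 Y17.4
G1 X6.7 Y12.4
G1 X9.2 Y8.0
G1 X14.2 Y6.7
G1 X18.6 Y9.2
G1 X19.9 Y14.2
; layer 3
G0 Z15.1
G0 X16.6 Y13.8
G1 X15.3 Y16.0
G1 X12.9 Y16.6
G1 X10.7 Y15.3
G1 X10.0 Y12.9
G1 X11.3 Y10.7
G1 X13.8 Y10.0
G1 X16.0 Y11.3
G1 X16.6 Y13.8
M2 ; end

The solid is a regular 8-sided pyramid, base circumscribed radius ≈ 13.3 mm, apex at z ≈ 20.2 mm. Slicing at Δz = 5.0 mm — 4 equal slices spanning the solid's height, so layer i sits at z = i·h/4 — gives 3 non-empty perimeters. Each is a 8-segment closed polygon; G0 lifts to the layer z and rapids to the start vertex, then G1 traces the edges. The cross-section shrinks linearly with z (the slice at the apex is degenerate and omitted).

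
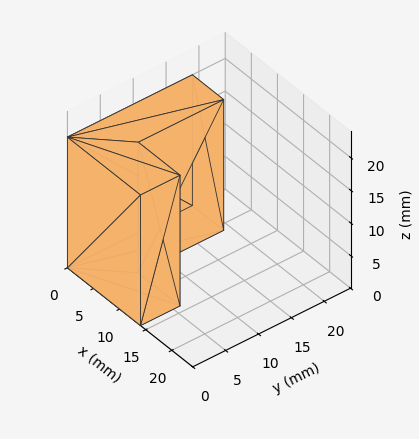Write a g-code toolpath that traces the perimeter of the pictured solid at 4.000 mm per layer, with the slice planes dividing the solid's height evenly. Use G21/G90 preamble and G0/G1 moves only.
Reading the render: the shape is an L-shaped prism: outer 14 × 19 mm, arm thicknesses ≈ 6 mm (horizontal) and 6 mm (vertical), extruded 20 mm in z (dimensions read to the nearest mm from the axis ticks). For the g-code, the solid's height is divided into equal slices at the stated Δz and each level perimeter traced with G1 moves after a G0 lift.

; perimeter-only toolpath
G21 ; units = mm
G90 ; absolute positioning
G28 ; home
; layer 1
G0 Z4.000
G0 X0.000 Y0.000
G1 X14.000 Y0.000
G1 X14.000 Y6.000
G1 X6.000 Y6.000
G1 X6.000 Y19.000
G1 X0.000 Y19.000
G1 X0.000 Y0.000
; layer 2
G0 Z8.000
G0 X0.000 Y0.000
G1 X14.000 Y0.000
G1 X14.000 Y6.000
G1 X6.000 Y6.000
G1 X6.000 Y19.000
G1 X0.000 Y19.000
G1 X0.000 Y0.000
; layer 3
G0 Z12.000
G0 X0.000 Y0.000
G1 X14.000 Y0.000
G1 X14.000 Y6.000
G1 X6.000 Y6.000
G1 X6.000 Y19.000
G1 X0.000 Y19.000
G1 X0.000 Y0.000
; layer 4
G0 Z16.000
G0 X0.000 Y0.000
G1 X14.000 Y0.000
G1 X14.000 Y6.000
G1 X6.000 Y6.000
G1 X6.000 Y19.000
G1 X0.000 Y19.000
G1 X0.000 Y0.000
; layer 5
G0 Z20.000
G0 X0.000 Y0.000
G1 X14.000 Y0.000
G1 X14.000 Y6.000
G1 X6.000 Y6.000
G1 X6.000 Y19.000
G1 X0.000 Y19.000
G1 X0.000 Y0.000
M2 ; end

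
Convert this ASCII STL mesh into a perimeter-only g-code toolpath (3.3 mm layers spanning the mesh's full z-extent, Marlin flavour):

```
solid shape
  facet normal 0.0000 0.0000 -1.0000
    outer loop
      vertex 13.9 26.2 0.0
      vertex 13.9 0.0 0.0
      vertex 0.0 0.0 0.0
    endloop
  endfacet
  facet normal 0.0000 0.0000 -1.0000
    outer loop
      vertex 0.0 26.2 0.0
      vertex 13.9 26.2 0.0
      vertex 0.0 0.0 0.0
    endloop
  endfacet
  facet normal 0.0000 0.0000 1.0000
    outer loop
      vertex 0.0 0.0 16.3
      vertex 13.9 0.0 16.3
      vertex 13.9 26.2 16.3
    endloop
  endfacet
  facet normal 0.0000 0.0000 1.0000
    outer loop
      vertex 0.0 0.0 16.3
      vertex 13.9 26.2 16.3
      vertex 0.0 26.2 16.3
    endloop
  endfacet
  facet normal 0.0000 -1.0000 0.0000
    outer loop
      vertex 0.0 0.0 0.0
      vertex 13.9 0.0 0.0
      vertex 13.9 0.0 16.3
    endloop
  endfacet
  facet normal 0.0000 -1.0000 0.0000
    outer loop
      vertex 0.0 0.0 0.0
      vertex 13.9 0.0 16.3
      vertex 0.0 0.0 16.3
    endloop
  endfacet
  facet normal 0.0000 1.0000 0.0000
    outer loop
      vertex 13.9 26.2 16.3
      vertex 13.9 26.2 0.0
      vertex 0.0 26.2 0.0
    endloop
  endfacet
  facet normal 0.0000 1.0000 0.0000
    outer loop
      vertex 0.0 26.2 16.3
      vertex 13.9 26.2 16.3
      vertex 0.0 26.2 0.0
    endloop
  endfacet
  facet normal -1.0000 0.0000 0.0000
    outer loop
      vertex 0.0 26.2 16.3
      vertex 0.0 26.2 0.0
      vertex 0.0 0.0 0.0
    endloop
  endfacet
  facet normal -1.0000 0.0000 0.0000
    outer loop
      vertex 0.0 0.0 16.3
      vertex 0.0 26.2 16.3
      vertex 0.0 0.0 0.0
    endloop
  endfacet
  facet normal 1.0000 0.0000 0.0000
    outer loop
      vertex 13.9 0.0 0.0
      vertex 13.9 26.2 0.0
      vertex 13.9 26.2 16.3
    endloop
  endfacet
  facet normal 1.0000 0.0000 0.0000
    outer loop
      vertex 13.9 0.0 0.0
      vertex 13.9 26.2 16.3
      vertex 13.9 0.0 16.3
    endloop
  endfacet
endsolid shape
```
; perimeter-only toolpath
G21 ; units = mm
G90 ; absolute positioning
G28 ; home
; layer 1
G0 Z3.3
G0 X0.0 Y0.0
G1 X13.9 Y0.0
G1 X13.9 Y26.2
G1 X0.0 Y26.2
G1 X0.0 Y0.0
; layer 2
G0 Z6.5
G0 X0.0 Y0.0
G1 X13.9 Y0.0
G1 X13.9 Y26.2
G1 X0.0 Y26.2
G1 X0.0 Y0.0
; layer 3
G0 Z9.8
G0 X0.0 Y0.0
G1 X13.9 Y0.0
G1 X13.9 Y26.2
G1 X0.0 Y26.2
G1 X0.0 Y0.0
; layer 4
G0 Z13.0
G0 X0.0 Y0.0
G1 X13.9 Y0.0
G1 X13.9 Y26.2
G1 X0.0 Y26.2
G1 X0.0 Y0.0
; layer 5
G0 Z16.3
G0 X0.0 Y0.0
G1 X13.9 Y0.0
G1 X13.9 Y26.2
G1 X0.0 Y26.2
G1 X0.0 Y0.0
M2 ; end

The solid is a rectangular box, roughly 13.9 × 26.2 mm footprint and 16.3 mm tall. Slicing at Δz = 3.3 mm — 5 equal slices spanning the solid's height, so layer i sits at z = i·h/5 — gives 5 non-empty perimeters. Each is a 4-segment closed polygon; G0 lifts to the layer z and rapids to the start vertex, then G1 traces the edges.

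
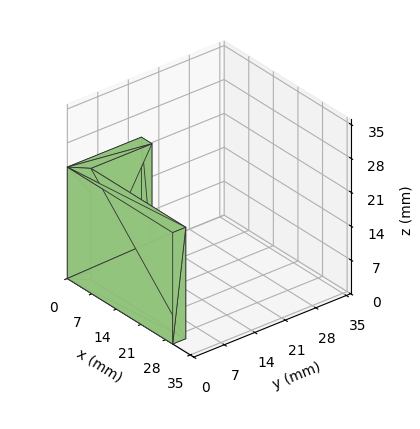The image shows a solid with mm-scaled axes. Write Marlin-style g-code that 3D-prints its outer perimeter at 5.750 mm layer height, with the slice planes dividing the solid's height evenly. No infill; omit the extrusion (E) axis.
Reading the render: the shape is an L-shaped prism: outer 30 × 17 mm, arm thicknesses ≈ 3 mm (horizontal) and 3 mm (vertical), extruded 23 mm in z (dimensions read to the nearest mm from the axis ticks). For the g-code, the solid's height is divided into equal slices at the stated Δz and each level perimeter traced with G1 moves after a G0 lift.

; perimeter-only toolpath
G21 ; units = mm
G90 ; absolute positioning
G28 ; home
; layer 1
G0 Z5.750
G0 X0.000 Y0.000
G1 X30.000 Y0.000
G1 X30.000 Y3.000
G1 X3.000 Y3.000
G1 X3.000 Y17.000
G1 X0.000 Y17.000
G1 X0.000 Y0.000
; layer 2
G0 Z11.500
G0 X0.000 Y0.000
G1 X30.000 Y0.000
G1 X30.000 Y3.000
G1 X3.000 Y3.000
G1 X3.000 Y17.000
G1 X0.000 Y17.000
G1 X0.000 Y0.000
; layer 3
G0 Z17.250
G0 X0.000 Y0.000
G1 X30.000 Y0.000
G1 X30.000 Y3.000
G1 X3.000 Y3.000
G1 X3.000 Y17.000
G1 X0.000 Y17.000
G1 X0.000 Y0.000
; layer 4
G0 Z23.000
G0 X0.000 Y0.000
G1 X30.000 Y0.000
G1 X30.000 Y3.000
G1 X3.000 Y3.000
G1 X3.000 Y17.000
G1 X0.000 Y17.000
G1 X0.000 Y0.000
M2 ; end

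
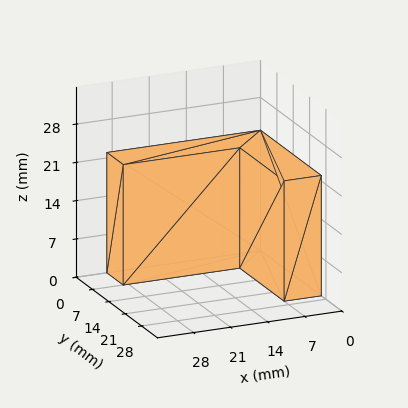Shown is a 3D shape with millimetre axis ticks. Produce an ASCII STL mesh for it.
Reading the render: the shape is an L-shaped prism: outer 29 × 26 mm, arm thicknesses ≈ 7 mm (horizontal) and 7 mm (vertical), extruded 22 mm in z (dimensions read to the nearest mm from the axis ticks). For the STL, each face is triangulated and given an outward normal.

solid part
  facet normal 0.0000 0.0000 -1.0000
    outer loop
      vertex 29.000 7.000 0.000
      vertex 29.000 0.000 0.000
      vertex 0.000 0.000 0.000
    endloop
  endfacet
  facet normal 0.0000 0.0000 -1.0000
    outer loop
      vertex 7.000 7.000 0.000
      vertex 29.000 7.000 0.000
      vertex 0.000 0.000 0.000
    endloop
  endfacet
  facet normal 0.0000 0.0000 -1.0000
    outer loop
      vertex 7.000 26.000 0.000
      vertex 7.000 7.000 0.000
      vertex 0.000 0.000 0.000
    endloop
  endfacet
  facet normal 0.0000 0.0000 -1.0000
    outer loop
      vertex 0.000 26.000 0.000
      vertex 7.000 26.000 0.000
      vertex 0.000 0.000 0.000
    endloop
  endfacet
  facet normal 0.0000 0.0000 1.0000
    outer loop
      vertex 0.000 0.000 22.000
      vertex 29.000 0.000 22.000
      vertex 29.000 7.000 22.000
    endloop
  endfacet
  facet normal 0.0000 0.0000 1.0000
    outer loop
      vertex 0.000 0.000 22.000
      vertex 29.000 7.000 22.000
      vertex 7.000 7.000 22.000
    endloop
  endfacet
  facet normal 0.0000 0.0000 1.0000
    outer loop
      vertex 0.000 0.000 22.000
      vertex 7.000 7.000 22.000
      vertex 7.000 26.000 22.000
    endloop
  endfacet
  facet normal 0.0000 0.0000 1.0000
    outer loop
      vertex 0.000 0.000 22.000
      vertex 7.000 26.000 22.000
      vertex 0.000 26.000 22.000
    endloop
  endfacet
  facet normal 0.0000 -1.0000 0.0000
    outer loop
      vertex 0.000 0.000 0.000
      vertex 29.000 0.000 0.000
      vertex 29.000 0.000 22.000
    endloop
  endfacet
  facet normal 0.0000 -1.0000 0.0000
    outer loop
      vertex 0.000 0.000 0.000
      vertex 29.000 0.000 22.000
      vertex 0.000 0.000 22.000
    endloop
  endfacet
  facet normal 1.0000 0.0000 0.0000
    outer loop
      vertex 29.000 0.000 0.000
      vertex 29.000 7.000 0.000
      vertex 29.000 7.000 22.000
    endloop
  endfacet
  facet normal 1.0000 0.0000 0.0000
    outer loop
      vertex 29.000 0.000 0.000
      vertex 29.000 7.000 22.000
      vertex 29.000 0.000 22.000
    endloop
  endfacet
  facet normal 0.0000 1.0000 0.0000
    outer loop
      vertex 29.000 7.000 0.000
      vertex 7.000 7.000 0.000
      vertex 7.000 7.000 22.000
    endloop
  endfacet
  facet normal 0.0000 1.0000 0.0000
    outer loop
      vertex 29.000 7.000 0.000
      vertex 7.000 7.000 22.000
      vertex 29.000 7.000 22.000
    endloop
  endfacet
  facet normal 1.0000 0.0000 0.0000
    outer loop
      vertex 7.000 7.000 0.000
      vertex 7.000 26.000 0.000
      vertex 7.000 26.000 22.000
    endloop
  endfacet
  facet normal 1.0000 0.0000 0.0000
    outer loop
      vertex 7.000 7.000 0.000
      vertex 7.000 26.000 22.000
      vertex 7.000 7.000 22.000
    endloop
  endfacet
  facet normal 0.0000 1.0000 0.0000
    outer loop
      vertex 7.000 26.000 0.000
      vertex 0.000 26.000 0.000
      vertex 0.000 26.000 22.000
    endloop
  endfacet
  facet normal 0.0000 1.0000 0.0000
    outer loop
      vertex 7.000 26.000 0.000
      vertex 0.000 26.000 22.000
      vertex 7.000 26.000 22.000
    endloop
  endfacet
  facet normal -1.0000 0.0000 0.0000
    outer loop
      vertex 0.000 26.000 0.000
      vertex 0.000 0.000 0.000
      vertex 0.000 0.000 22.000
    endloop
  endfacet
  facet normal -1.0000 0.0000 0.0000
    outer loop
      vertex 0.000 26.000 0.000
      vertex 0.000 0.000 22.000
      vertex 0.000 26.000 22.000
    endloop
  endfacet
endsolid part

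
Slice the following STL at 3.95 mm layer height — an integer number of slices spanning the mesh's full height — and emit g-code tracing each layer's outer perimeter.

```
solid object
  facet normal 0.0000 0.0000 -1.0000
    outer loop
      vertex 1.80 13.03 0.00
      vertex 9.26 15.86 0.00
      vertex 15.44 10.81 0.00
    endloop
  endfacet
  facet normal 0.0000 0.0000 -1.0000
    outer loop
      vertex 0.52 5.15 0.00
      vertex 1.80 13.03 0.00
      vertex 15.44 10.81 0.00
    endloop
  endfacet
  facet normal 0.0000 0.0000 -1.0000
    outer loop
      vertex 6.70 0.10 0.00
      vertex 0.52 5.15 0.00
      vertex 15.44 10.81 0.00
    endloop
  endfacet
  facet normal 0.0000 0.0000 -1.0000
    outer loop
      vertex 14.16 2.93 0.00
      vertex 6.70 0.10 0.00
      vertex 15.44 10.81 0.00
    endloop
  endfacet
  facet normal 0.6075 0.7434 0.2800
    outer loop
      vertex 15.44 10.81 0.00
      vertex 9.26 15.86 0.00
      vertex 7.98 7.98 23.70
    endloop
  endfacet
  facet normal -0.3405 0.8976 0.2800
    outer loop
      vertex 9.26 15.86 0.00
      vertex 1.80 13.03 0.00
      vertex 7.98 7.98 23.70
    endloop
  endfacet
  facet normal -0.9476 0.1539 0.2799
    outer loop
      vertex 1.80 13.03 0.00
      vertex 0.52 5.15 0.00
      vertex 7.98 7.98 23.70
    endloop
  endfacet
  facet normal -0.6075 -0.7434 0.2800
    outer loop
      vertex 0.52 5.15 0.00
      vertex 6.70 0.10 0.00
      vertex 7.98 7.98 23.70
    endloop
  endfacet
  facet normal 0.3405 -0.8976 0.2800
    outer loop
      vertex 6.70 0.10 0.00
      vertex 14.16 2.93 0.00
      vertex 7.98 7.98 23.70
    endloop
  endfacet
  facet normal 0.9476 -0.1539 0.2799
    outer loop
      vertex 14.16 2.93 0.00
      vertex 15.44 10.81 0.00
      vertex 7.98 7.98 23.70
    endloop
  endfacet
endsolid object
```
; perimeter-only toolpath
G21 ; units = mm
G90 ; absolute positioning
G28 ; home
; layer 1
G0 Z3.95
G0 X14.20 Y10.34
G1 X9.05 Y14.55
G1 X2.83 Y12.19
G1 X1.76 Y5.62
G1 X6.91 Y1.41
G1 X13.13 Y3.77
G1 X14.20 Y10.34
; layer 2
G0 Z7.90
G0 X12.95 Y9.87
G1 X8.83 Y13.23
G1 X3.86 Y11.35
G1 X3.01 Y6.09
G1 X7.13 Y2.73
G1 X12.10 Y4.61
G1 X12.95 Y9.87
; layer 3
G0 Z11.85
G0 X11.71 Y9.39
G1 X8.62 Y11.92
G1 X4.89 Y10.50
G1 X4.25 Y6.57
G1 X7.34 Y4.04
G1 X11.07 Y5.46
G1 X11.71 Y9.39
; layer 4
G0 Z15.80
G0 X10.47 Y8.92
G1 X8.41 Y10.61
G1 X5.92 Y9.66
G1 X5.49 Y7.04
G1 X7.55 Y5.35
G1 X10.04 Y6.30
G1 X10.47 Y8.92
; layer 5
G0 Z19.75
G0 X9.22 Y8.45
G1 X8.19 Y9.29
G1 X6.95 Y8.82
G1 X6.74 Y7.51
G1 X7.77 Y6.67
G1 X9.01 Y7.14
G1 X9.22 Y8.45
M2 ; end

The solid is a regular 6-sided pyramid, base circumscribed radius ≈ 7.98 mm, apex at z ≈ 23.7 mm. Slicing at Δz = 3.95 mm — 6 equal slices spanning the solid's height, so layer i sits at z = i·h/6 — gives 5 non-empty perimeters. Each is a 6-segment closed polygon; G0 lifts to the layer z and rapids to the start vertex, then G1 traces the edges. The cross-section shrinks linearly with z (the slice at the apex is degenerate and omitted).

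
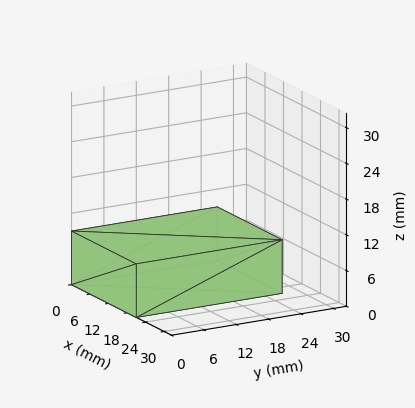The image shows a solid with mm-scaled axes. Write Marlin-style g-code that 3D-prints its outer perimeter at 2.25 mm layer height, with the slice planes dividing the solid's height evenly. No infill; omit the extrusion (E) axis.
Reading the render: the shape is a rectangular box, roughly 21 × 27 mm footprint and 9 mm tall (dimensions read to the nearest mm from the axis ticks). For the g-code, the solid's height is divided into equal slices at the stated Δz and each level perimeter traced with G1 moves after a G0 lift.

; perimeter-only toolpath
G21 ; units = mm
G90 ; absolute positioning
G28 ; home
; layer 1
G0 Z2.25
G0 X0.00 Y0.00
G1 X21.00 Y0.00
G1 X21.00 Y27.00
G1 X0.00 Y27.00
G1 X0.00 Y0.00
; layer 2
G0 Z4.50
G0 X0.00 Y0.00
G1 X21.00 Y0.00
G1 X21.00 Y27.00
G1 X0.00 Y27.00
G1 X0.00 Y0.00
; layer 3
G0 Z6.75
G0 X0.00 Y0.00
G1 X21.00 Y0.00
G1 X21.00 Y27.00
G1 X0.00 Y27.00
G1 X0.00 Y0.00
; layer 4
G0 Z9.00
G0 X0.00 Y0.00
G1 X21.00 Y0.00
G1 X21.00 Y27.00
G1 X0.00 Y27.00
G1 X0.00 Y0.00
M2 ; end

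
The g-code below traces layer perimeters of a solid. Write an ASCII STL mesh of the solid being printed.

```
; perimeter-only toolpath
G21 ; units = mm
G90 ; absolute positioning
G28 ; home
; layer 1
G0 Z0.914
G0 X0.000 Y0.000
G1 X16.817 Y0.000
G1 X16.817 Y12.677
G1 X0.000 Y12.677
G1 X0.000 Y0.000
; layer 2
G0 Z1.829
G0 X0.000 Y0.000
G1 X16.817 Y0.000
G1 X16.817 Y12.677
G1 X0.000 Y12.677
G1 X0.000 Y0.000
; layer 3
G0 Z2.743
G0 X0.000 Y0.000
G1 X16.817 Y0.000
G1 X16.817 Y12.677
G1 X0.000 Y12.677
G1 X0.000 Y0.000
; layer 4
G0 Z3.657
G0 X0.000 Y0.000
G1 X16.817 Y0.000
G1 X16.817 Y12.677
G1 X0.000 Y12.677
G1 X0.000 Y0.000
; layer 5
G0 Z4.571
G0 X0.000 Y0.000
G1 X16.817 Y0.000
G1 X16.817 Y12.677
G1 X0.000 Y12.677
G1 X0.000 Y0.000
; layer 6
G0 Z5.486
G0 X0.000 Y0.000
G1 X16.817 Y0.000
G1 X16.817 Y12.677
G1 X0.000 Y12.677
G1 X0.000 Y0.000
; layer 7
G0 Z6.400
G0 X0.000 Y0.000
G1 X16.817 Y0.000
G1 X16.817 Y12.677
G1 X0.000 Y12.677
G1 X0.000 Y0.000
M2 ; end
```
solid part
  facet normal 0.0000 0.0000 -1.0000
    outer loop
      vertex 16.817 12.677 0.000
      vertex 16.817 0.000 0.000
      vertex 0.000 0.000 0.000
    endloop
  endfacet
  facet normal 0.0000 0.0000 -1.0000
    outer loop
      vertex 0.000 12.677 0.000
      vertex 16.817 12.677 0.000
      vertex 0.000 0.000 0.000
    endloop
  endfacet
  facet normal 0.0000 0.0000 1.0000
    outer loop
      vertex 0.000 0.000 6.400
      vertex 16.817 0.000 6.400
      vertex 16.817 12.677 6.400
    endloop
  endfacet
  facet normal 0.0000 0.0000 1.0000
    outer loop
      vertex 0.000 0.000 6.400
      vertex 16.817 12.677 6.400
      vertex 0.000 12.677 6.400
    endloop
  endfacet
  facet normal 0.0000 -1.0000 0.0000
    outer loop
      vertex 0.000 0.000 0.000
      vertex 16.817 0.000 0.000
      vertex 16.817 0.000 6.400
    endloop
  endfacet
  facet normal 0.0000 -1.0000 0.0000
    outer loop
      vertex 0.000 0.000 0.000
      vertex 16.817 0.000 6.400
      vertex 0.000 0.000 6.400
    endloop
  endfacet
  facet normal 0.0000 1.0000 0.0000
    outer loop
      vertex 16.817 12.677 6.400
      vertex 16.817 12.677 0.000
      vertex 0.000 12.677 0.000
    endloop
  endfacet
  facet normal 0.0000 1.0000 0.0000
    outer loop
      vertex 0.000 12.677 6.400
      vertex 16.817 12.677 6.400
      vertex 0.000 12.677 0.000
    endloop
  endfacet
  facet normal -1.0000 0.0000 0.0000
    outer loop
      vertex 0.000 12.677 6.400
      vertex 0.000 12.677 0.000
      vertex 0.000 0.000 0.000
    endloop
  endfacet
  facet normal -1.0000 0.0000 0.0000
    outer loop
      vertex 0.000 0.000 6.400
      vertex 0.000 12.677 6.400
      vertex 0.000 0.000 0.000
    endloop
  endfacet
  facet normal 1.0000 0.0000 0.0000
    outer loop
      vertex 16.817 0.000 0.000
      vertex 16.817 12.677 0.000
      vertex 16.817 12.677 6.400
    endloop
  endfacet
  facet normal 1.0000 0.0000 0.0000
    outer loop
      vertex 16.817 0.000 0.000
      vertex 16.817 12.677 6.400
      vertex 16.817 0.000 6.400
    endloop
  endfacet
endsolid part

The G0 Z moves step by Δz≈0.914 mm. Every layer's G1 loop is the same polygon, so the solid is a straight extrusion of it from z=0 to z≈6.4. Closing with flat bottom and top caps and triangulating gives 12 facets — a rectangular box, roughly 16.8 × 12.7 mm footprint and 6.4 mm tall.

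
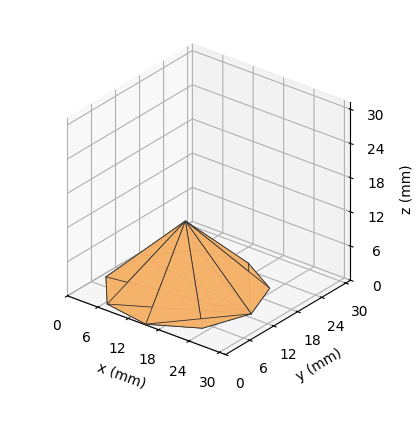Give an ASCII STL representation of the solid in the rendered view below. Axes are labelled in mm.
Reading the render: the shape is a regular 9-sided pyramid, base circumscribed radius ≈ 13 mm, apex at z ≈ 12 mm (dimensions read to the nearest mm from the axis ticks). For the STL, each face is triangulated and given an outward normal.

solid part
  facet normal 0.0000 0.0000 -1.0000
    outer loop
      vertex 15.3 25.8 0.0
      vertex 23.0 21.4 0.0
      vertex 26.0 13.0 0.0
    endloop
  endfacet
  facet normal 0.0000 0.0000 -1.0000
    outer loop
      vertex 6.5 24.3 0.0
      vertex 15.3 25.8 0.0
      vertex 26.0 13.0 0.0
    endloop
  endfacet
  facet normal 0.0000 0.0000 -1.0000
    outer loop
      vertex 0.8 17.4 0.0
      vertex 6.5 24.3 0.0
      vertex 26.0 13.0 0.0
    endloop
  endfacet
  facet normal 0.0000 0.0000 -1.0000
    outer loop
      vertex 0.8 8.6 0.0
      vertex 0.8 17.4 0.0
      vertex 26.0 13.0 0.0
    endloop
  endfacet
  facet normal 0.0000 0.0000 -1.0000
    outer loop
      vertex 6.5 1.7 0.0
      vertex 0.8 8.6 0.0
      vertex 26.0 13.0 0.0
    endloop
  endfacet
  facet normal 0.0000 0.0000 -1.0000
    outer loop
      vertex 15.3 0.2 0.0
      vertex 6.5 1.7 0.0
      vertex 26.0 13.0 0.0
    endloop
  endfacet
  facet normal 0.0000 0.0000 -1.0000
    outer loop
      vertex 23.0 4.6 0.0
      vertex 15.3 0.2 0.0
      vertex 26.0 13.0 0.0
    endloop
  endfacet
  facet normal 0.6592 0.2354 0.7141
    outer loop
      vertex 26.0 13.0 0.0
      vertex 23.0 21.4 0.0
      vertex 13.0 13.0 12.0
    endloop
  endfacet
  facet normal 0.3471 0.6075 0.7145
    outer loop
      vertex 23.0 21.4 0.0
      vertex 15.3 25.8 0.0
      vertex 13.0 13.0 12.0
    endloop
  endfacet
  facet normal -0.1177 0.6904 0.7138
    outer loop
      vertex 15.3 25.8 0.0
      vertex 6.5 24.3 0.0
      vertex 13.0 13.0 12.0
    endloop
  endfacet
  facet normal -0.5404 0.4465 0.7132
    outer loop
      vertex 6.5 24.3 0.0
      vertex 0.8 17.4 0.0
      vertex 13.0 13.0 12.0
    endloop
  endfacet
  facet normal -0.7012 0.0000 0.7129
    outer loop
      vertex 0.8 17.4 0.0
      vertex 0.8 8.6 0.0
      vertex 13.0 13.0 12.0
    endloop
  endfacet
  facet normal -0.5404 -0.4465 0.7132
    outer loop
      vertex 0.8 8.6 0.0
      vertex 6.5 1.7 0.0
      vertex 13.0 13.0 12.0
    endloop
  endfacet
  facet normal -0.1177 -0.6904 0.7138
    outer loop
      vertex 6.5 1.7 0.0
      vertex 15.3 0.2 0.0
      vertex 13.0 13.0 12.0
    endloop
  endfacet
  facet normal 0.3471 -0.6075 0.7145
    outer loop
      vertex 15.3 0.2 0.0
      vertex 23.0 4.6 0.0
      vertex 13.0 13.0 12.0
    endloop
  endfacet
  facet normal 0.6592 -0.2354 0.7141
    outer loop
      vertex 23.0 4.6 0.0
      vertex 26.0 13.0 0.0
      vertex 13.0 13.0 12.0
    endloop
  endfacet
endsolid part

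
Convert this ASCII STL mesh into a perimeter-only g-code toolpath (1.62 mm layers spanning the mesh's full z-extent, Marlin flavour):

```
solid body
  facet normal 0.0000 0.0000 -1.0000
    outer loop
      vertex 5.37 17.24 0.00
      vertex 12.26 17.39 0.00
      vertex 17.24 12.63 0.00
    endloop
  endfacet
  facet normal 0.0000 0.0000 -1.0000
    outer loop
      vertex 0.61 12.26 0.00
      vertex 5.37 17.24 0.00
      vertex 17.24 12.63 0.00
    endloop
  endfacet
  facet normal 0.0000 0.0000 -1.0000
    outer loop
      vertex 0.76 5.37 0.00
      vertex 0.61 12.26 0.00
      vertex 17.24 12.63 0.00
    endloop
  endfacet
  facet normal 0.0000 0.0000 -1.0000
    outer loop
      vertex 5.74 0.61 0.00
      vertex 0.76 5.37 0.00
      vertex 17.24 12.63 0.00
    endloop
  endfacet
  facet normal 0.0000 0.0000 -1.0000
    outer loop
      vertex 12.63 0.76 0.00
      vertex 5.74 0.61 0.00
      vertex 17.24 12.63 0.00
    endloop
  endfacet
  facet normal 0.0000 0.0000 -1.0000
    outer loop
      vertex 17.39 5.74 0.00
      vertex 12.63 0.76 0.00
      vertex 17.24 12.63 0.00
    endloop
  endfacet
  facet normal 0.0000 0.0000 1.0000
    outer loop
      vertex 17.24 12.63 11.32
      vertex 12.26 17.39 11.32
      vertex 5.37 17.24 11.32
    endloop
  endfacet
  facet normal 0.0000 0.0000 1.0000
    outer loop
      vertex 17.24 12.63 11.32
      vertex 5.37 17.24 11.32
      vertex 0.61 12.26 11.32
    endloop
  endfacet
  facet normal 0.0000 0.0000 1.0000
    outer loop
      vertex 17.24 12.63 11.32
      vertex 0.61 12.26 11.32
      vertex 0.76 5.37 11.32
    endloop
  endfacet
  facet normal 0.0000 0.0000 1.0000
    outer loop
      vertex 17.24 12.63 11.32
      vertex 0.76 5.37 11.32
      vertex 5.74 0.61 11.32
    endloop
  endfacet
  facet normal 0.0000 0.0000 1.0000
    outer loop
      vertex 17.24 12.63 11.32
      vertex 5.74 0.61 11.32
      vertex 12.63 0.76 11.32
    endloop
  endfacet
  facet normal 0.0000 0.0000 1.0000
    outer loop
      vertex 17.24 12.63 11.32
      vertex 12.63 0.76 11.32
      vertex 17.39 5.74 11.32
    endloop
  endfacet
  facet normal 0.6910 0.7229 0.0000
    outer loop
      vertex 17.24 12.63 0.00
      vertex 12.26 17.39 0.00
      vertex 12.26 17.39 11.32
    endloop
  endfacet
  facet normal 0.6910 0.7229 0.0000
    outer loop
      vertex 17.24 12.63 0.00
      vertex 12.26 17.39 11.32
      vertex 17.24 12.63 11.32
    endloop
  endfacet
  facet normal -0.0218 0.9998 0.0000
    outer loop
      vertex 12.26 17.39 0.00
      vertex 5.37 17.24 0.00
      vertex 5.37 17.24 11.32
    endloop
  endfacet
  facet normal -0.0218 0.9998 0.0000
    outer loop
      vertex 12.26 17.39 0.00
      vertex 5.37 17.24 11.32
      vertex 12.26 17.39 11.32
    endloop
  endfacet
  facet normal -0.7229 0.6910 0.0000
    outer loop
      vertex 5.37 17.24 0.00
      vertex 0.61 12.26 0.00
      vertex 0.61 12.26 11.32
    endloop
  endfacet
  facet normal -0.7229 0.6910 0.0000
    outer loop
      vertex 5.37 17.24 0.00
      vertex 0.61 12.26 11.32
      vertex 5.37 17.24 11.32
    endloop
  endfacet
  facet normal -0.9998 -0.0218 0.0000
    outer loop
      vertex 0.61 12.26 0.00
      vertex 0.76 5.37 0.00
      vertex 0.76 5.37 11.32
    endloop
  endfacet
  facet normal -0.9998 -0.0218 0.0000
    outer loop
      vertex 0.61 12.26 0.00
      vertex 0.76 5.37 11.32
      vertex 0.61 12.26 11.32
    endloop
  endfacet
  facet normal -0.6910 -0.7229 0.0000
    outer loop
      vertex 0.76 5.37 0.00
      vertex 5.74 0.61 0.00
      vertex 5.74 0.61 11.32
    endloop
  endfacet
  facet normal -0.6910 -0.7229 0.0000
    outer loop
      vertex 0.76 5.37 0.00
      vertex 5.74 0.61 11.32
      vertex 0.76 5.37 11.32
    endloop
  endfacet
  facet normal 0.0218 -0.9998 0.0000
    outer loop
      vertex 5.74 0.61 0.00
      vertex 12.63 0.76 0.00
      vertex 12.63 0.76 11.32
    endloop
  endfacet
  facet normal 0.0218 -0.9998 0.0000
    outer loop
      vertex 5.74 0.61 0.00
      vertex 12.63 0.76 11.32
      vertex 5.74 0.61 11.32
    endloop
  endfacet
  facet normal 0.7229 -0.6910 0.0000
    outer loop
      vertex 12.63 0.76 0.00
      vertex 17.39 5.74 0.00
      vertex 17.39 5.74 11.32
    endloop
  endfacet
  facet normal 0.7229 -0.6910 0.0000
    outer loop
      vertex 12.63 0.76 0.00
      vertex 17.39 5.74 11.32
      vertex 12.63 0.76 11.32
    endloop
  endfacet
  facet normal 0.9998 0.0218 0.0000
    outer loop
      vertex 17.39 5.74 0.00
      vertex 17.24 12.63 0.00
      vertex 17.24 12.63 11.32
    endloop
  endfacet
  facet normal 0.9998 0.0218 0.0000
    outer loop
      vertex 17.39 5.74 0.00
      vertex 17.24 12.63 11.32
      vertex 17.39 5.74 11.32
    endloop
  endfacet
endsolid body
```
; perimeter-only toolpath
G21 ; units = mm
G90 ; absolute positioning
G28 ; home
; layer 1
G0 Z1.62
G0 X17.24 Y12.63
G1 X12.26 Y17.39
G1 X5.37 Y17.24
G1 X0.61 Y12.26
G1 X0.76 Y5.37
G1 X5.74 Y0.61
G1 X12.63 Y0.76
G1 X17.39 Y5.74
G1 X17.24 Y12.63
; layer 2
G0 Z3.23
G0 X17.24 Y12.63
G1 X12.26 Y17.39
G1 X5.37 Y17.24
G1 X0.61 Y12.26
G1 X0.76 Y5.37
G1 X5.74 Y0.61
G1 X12.63 Y0.76
G1 X17.39 Y5.74
G1 X17.24 Y12.63
; layer 3
G0 Z4.85
G0 X17.24 Y12.63
G1 X12.26 Y17.39
G1 X5.37 Y17.24
G1 X0.61 Y12.26
G1 X0.76 Y5.37
G1 X5.74 Y0.61
G1 X12.63 Y0.76
G1 X17.39 Y5.74
G1 X17.24 Y12.63
; layer 4
G0 Z6.47
G0 X17.24 Y12.63
G1 X12.26 Y17.39
G1 X5.37 Y17.24
G1 X0.61 Y12.26
G1 X0.76 Y5.37
G1 X5.74 Y0.61
G1 X12.63 Y0.76
G1 X17.39 Y5.74
G1 X17.24 Y12.63
; layer 5
G0 Z8.09
G0 X17.24 Y12.63
G1 X12.26 Y17.39
G1 X5.37 Y17.24
G1 X0.61 Y12.26
G1 X0.76 Y5.37
G1 X5.74 Y0.61
G1 X12.63 Y0.76
G1 X17.39 Y5.74
G1 X17.24 Y12.63
; layer 6
G0 Z9.70
G0 X17.24 Y12.63
G1 X12.26 Y17.39
G1 X5.37 Y17.24
G1 X0.61 Y12.26
G1 X0.76 Y5.37
G1 X5.74 Y0.61
G1 X12.63 Y0.76
G1 X17.39 Y5.74
G1 X17.24 Y12.63
; layer 7
G0 Z11.32
G0 X17.24 Y12.63
G1 X12.26 Y17.39
G1 X5.37 Y17.24
G1 X0.61 Y12.26
G1 X0.76 Y5.37
G1 X5.74 Y0.61
G1 X12.63 Y0.76
G1 X17.39 Y5.74
G1 X17.24 Y12.63
M2 ; end

The solid is a regular 8-sided prism (a cylinder approximated with 8 flat sides), circumscribed radius ≈ 9 mm, height ≈ 11.3 mm. Slicing at Δz = 1.62 mm — 7 equal slices spanning the solid's height, so layer i sits at z = i·h/7 — gives 7 non-empty perimeters. Each is a 8-segment closed polygon; G0 lifts to the layer z and rapids to the start vertex, then G1 traces the edges.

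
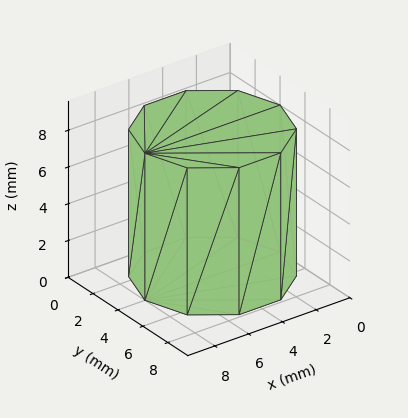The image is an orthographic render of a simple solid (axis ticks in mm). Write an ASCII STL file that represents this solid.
Reading the render: the shape is a regular 10-sided prism (a cylinder approximated with 10 flat sides), circumscribed radius ≈ 4 mm, height ≈ 8 mm (dimensions read to the nearest mm from the axis ticks). For the STL, each face is triangulated and given an outward normal.

solid part
  facet normal 0.0000 0.0000 -1.0000
    outer loop
      vertex 5.236 7.804 0.000
      vertex 7.236 6.351 0.000
      vertex 8.000 4.000 0.000
    endloop
  endfacet
  facet normal 0.0000 0.0000 -1.0000
    outer loop
      vertex 2.764 7.804 0.000
      vertex 5.236 7.804 0.000
      vertex 8.000 4.000 0.000
    endloop
  endfacet
  facet normal 0.0000 0.0000 -1.0000
    outer loop
      vertex 0.764 6.351 0.000
      vertex 2.764 7.804 0.000
      vertex 8.000 4.000 0.000
    endloop
  endfacet
  facet normal 0.0000 0.0000 -1.0000
    outer loop
      vertex 0.000 4.000 0.000
      vertex 0.764 6.351 0.000
      vertex 8.000 4.000 0.000
    endloop
  endfacet
  facet normal 0.0000 0.0000 -1.0000
    outer loop
      vertex 0.764 1.649 0.000
      vertex 0.000 4.000 0.000
      vertex 8.000 4.000 0.000
    endloop
  endfacet
  facet normal 0.0000 0.0000 -1.0000
    outer loop
      vertex 2.764 0.196 0.000
      vertex 0.764 1.649 0.000
      vertex 8.000 4.000 0.000
    endloop
  endfacet
  facet normal 0.0000 0.0000 -1.0000
    outer loop
      vertex 5.236 0.196 0.000
      vertex 2.764 0.196 0.000
      vertex 8.000 4.000 0.000
    endloop
  endfacet
  facet normal 0.0000 0.0000 -1.0000
    outer loop
      vertex 7.236 1.649 0.000
      vertex 5.236 0.196 0.000
      vertex 8.000 4.000 0.000
    endloop
  endfacet
  facet normal 0.0000 0.0000 1.0000
    outer loop
      vertex 8.000 4.000 8.000
      vertex 7.236 6.351 8.000
      vertex 5.236 7.804 8.000
    endloop
  endfacet
  facet normal 0.0000 0.0000 1.0000
    outer loop
      vertex 8.000 4.000 8.000
      vertex 5.236 7.804 8.000
      vertex 2.764 7.804 8.000
    endloop
  endfacet
  facet normal 0.0000 0.0000 1.0000
    outer loop
      vertex 8.000 4.000 8.000
      vertex 2.764 7.804 8.000
      vertex 0.764 6.351 8.000
    endloop
  endfacet
  facet normal 0.0000 0.0000 1.0000
    outer loop
      vertex 8.000 4.000 8.000
      vertex 0.764 6.351 8.000
      vertex 0.000 4.000 8.000
    endloop
  endfacet
  facet normal 0.0000 0.0000 1.0000
    outer loop
      vertex 8.000 4.000 8.000
      vertex 0.000 4.000 8.000
      vertex 0.764 1.649 8.000
    endloop
  endfacet
  facet normal 0.0000 0.0000 1.0000
    outer loop
      vertex 8.000 4.000 8.000
      vertex 0.764 1.649 8.000
      vertex 2.764 0.196 8.000
    endloop
  endfacet
  facet normal 0.0000 0.0000 1.0000
    outer loop
      vertex 8.000 4.000 8.000
      vertex 2.764 0.196 8.000
      vertex 5.236 0.196 8.000
    endloop
  endfacet
  facet normal 0.0000 0.0000 1.0000
    outer loop
      vertex 8.000 4.000 8.000
      vertex 5.236 0.196 8.000
      vertex 7.236 1.649 8.000
    endloop
  endfacet
  facet normal 0.9510 0.3091 0.0000
    outer loop
      vertex 8.000 4.000 0.000
      vertex 7.236 6.351 0.000
      vertex 7.236 6.351 8.000
    endloop
  endfacet
  facet normal 0.9510 0.3091 0.0000
    outer loop
      vertex 8.000 4.000 0.000
      vertex 7.236 6.351 8.000
      vertex 8.000 4.000 8.000
    endloop
  endfacet
  facet normal 0.5878 0.8090 0.0000
    outer loop
      vertex 7.236 6.351 0.000
      vertex 5.236 7.804 0.000
      vertex 5.236 7.804 8.000
    endloop
  endfacet
  facet normal 0.5878 0.8090 0.0000
    outer loop
      vertex 7.236 6.351 0.000
      vertex 5.236 7.804 8.000
      vertex 7.236 6.351 8.000
    endloop
  endfacet
  facet normal 0.0000 1.0000 0.0000
    outer loop
      vertex 5.236 7.804 0.000
      vertex 2.764 7.804 0.000
      vertex 2.764 7.804 8.000
    endloop
  endfacet
  facet normal 0.0000 1.0000 0.0000
    outer loop
      vertex 5.236 7.804 0.000
      vertex 2.764 7.804 8.000
      vertex 5.236 7.804 8.000
    endloop
  endfacet
  facet normal -0.5878 0.8090 0.0000
    outer loop
      vertex 2.764 7.804 0.000
      vertex 0.764 6.351 0.000
      vertex 0.764 6.351 8.000
    endloop
  endfacet
  facet normal -0.5878 0.8090 0.0000
    outer loop
      vertex 2.764 7.804 0.000
      vertex 0.764 6.351 8.000
      vertex 2.764 7.804 8.000
    endloop
  endfacet
  facet normal -0.9510 0.3091 0.0000
    outer loop
      vertex 0.764 6.351 0.000
      vertex 0.000 4.000 0.000
      vertex 0.000 4.000 8.000
    endloop
  endfacet
  facet normal -0.9510 0.3091 0.0000
    outer loop
      vertex 0.764 6.351 0.000
      vertex 0.000 4.000 8.000
      vertex 0.764 6.351 8.000
    endloop
  endfacet
  facet normal -0.9510 -0.3091 0.0000
    outer loop
      vertex 0.000 4.000 0.000
      vertex 0.764 1.649 0.000
      vertex 0.764 1.649 8.000
    endloop
  endfacet
  facet normal -0.9510 -0.3091 0.0000
    outer loop
      vertex 0.000 4.000 0.000
      vertex 0.764 1.649 8.000
      vertex 0.000 4.000 8.000
    endloop
  endfacet
  facet normal -0.5878 -0.8090 0.0000
    outer loop
      vertex 0.764 1.649 0.000
      vertex 2.764 0.196 0.000
      vertex 2.764 0.196 8.000
    endloop
  endfacet
  facet normal -0.5878 -0.8090 0.0000
    outer loop
      vertex 0.764 1.649 0.000
      vertex 2.764 0.196 8.000
      vertex 0.764 1.649 8.000
    endloop
  endfacet
  facet normal 0.0000 -1.0000 0.0000
    outer loop
      vertex 2.764 0.196 0.000
      vertex 5.236 0.196 0.000
      vertex 5.236 0.196 8.000
    endloop
  endfacet
  facet normal 0.0000 -1.0000 0.0000
    outer loop
      vertex 2.764 0.196 0.000
      vertex 5.236 0.196 8.000
      vertex 2.764 0.196 8.000
    endloop
  endfacet
  facet normal 0.5878 -0.8090 0.0000
    outer loop
      vertex 5.236 0.196 0.000
      vertex 7.236 1.649 0.000
      vertex 7.236 1.649 8.000
    endloop
  endfacet
  facet normal 0.5878 -0.8090 0.0000
    outer loop
      vertex 5.236 0.196 0.000
      vertex 7.236 1.649 8.000
      vertex 5.236 0.196 8.000
    endloop
  endfacet
  facet normal 0.9510 -0.3091 0.0000
    outer loop
      vertex 7.236 1.649 0.000
      vertex 8.000 4.000 0.000
      vertex 8.000 4.000 8.000
    endloop
  endfacet
  facet normal 0.9510 -0.3091 0.0000
    outer loop
      vertex 7.236 1.649 0.000
      vertex 8.000 4.000 8.000
      vertex 7.236 1.649 8.000
    endloop
  endfacet
endsolid part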